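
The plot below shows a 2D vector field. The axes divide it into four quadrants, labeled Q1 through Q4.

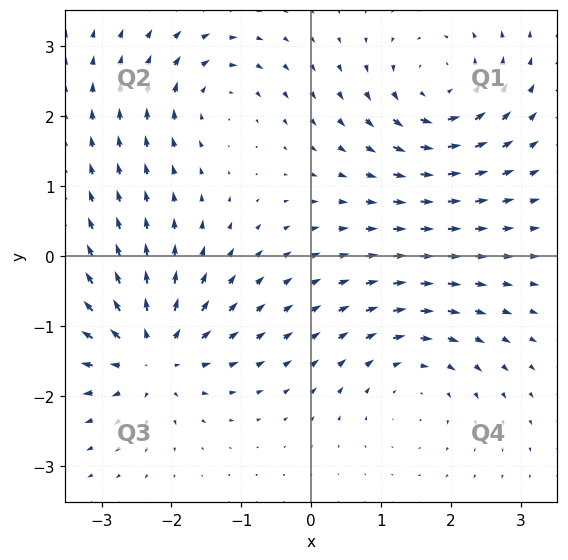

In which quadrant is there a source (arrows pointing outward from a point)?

Q3

The source sits at approximately (-2.3, -1.4), which lies in quadrant Q3. The divergence there is about +6, positive as expected for a source.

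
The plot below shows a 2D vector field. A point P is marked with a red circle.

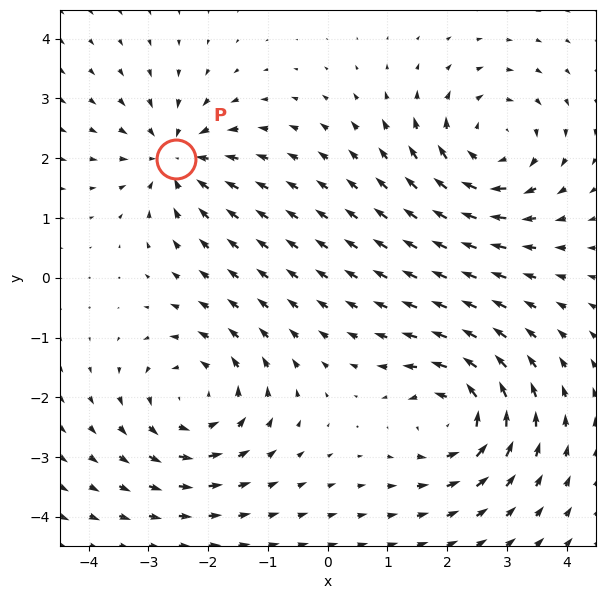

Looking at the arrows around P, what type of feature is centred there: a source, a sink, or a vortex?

At P (-2.5, 2.0) the arrows converge inward. Divergence about -4, curl ≈0 — negative divergence with near-zero curl is a sink.

sink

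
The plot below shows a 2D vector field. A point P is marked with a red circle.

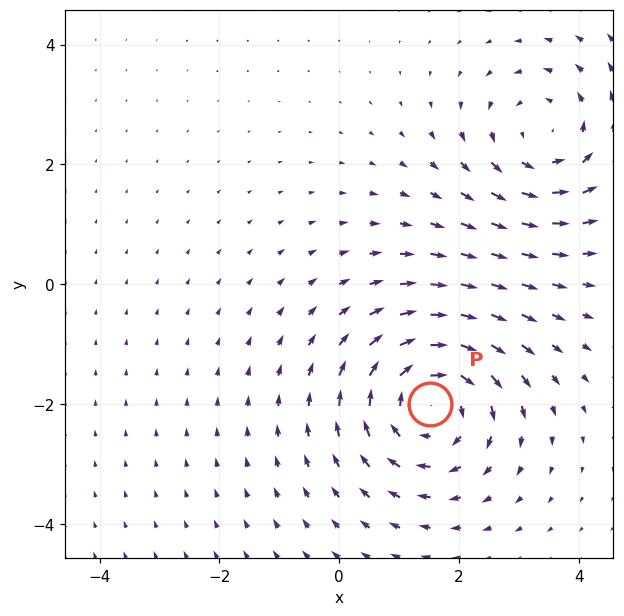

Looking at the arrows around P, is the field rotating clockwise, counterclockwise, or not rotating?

Near P at (1.5, -2.0) the arrows circulate clockwise. The curl (z-component) there is about -4; negative curl means clockwise rotation.

clockwise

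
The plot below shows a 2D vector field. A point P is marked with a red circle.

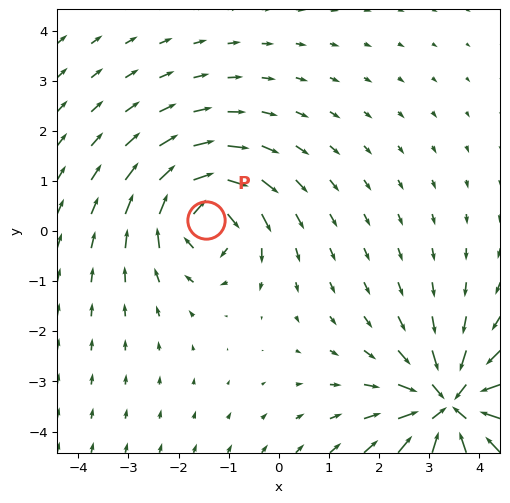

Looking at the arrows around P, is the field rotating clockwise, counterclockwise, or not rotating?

Near P at (-1.4, 0.2) the arrows circulate clockwise. The curl (z-component) there is about -5; negative curl means clockwise rotation.

clockwise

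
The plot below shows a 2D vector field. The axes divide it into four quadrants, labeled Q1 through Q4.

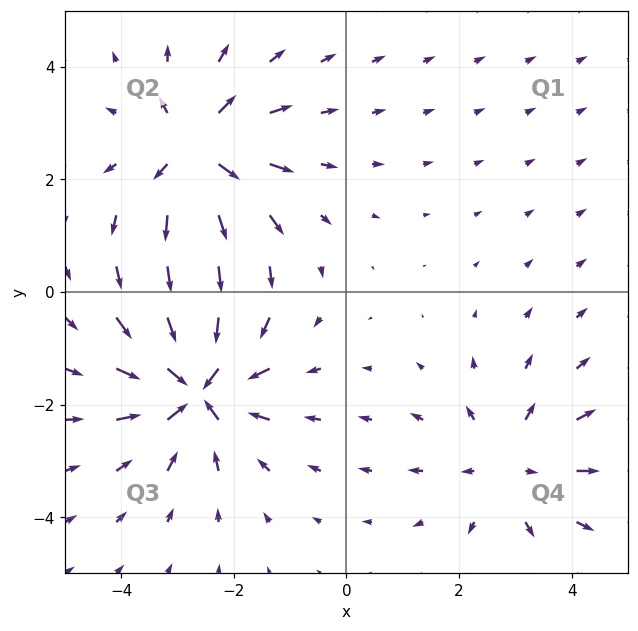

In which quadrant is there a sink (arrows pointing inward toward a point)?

Q3

The sink sits at approximately (-2.7, -1.7), which lies in quadrant Q3. The divergence there is about -7, negative as expected for a sink.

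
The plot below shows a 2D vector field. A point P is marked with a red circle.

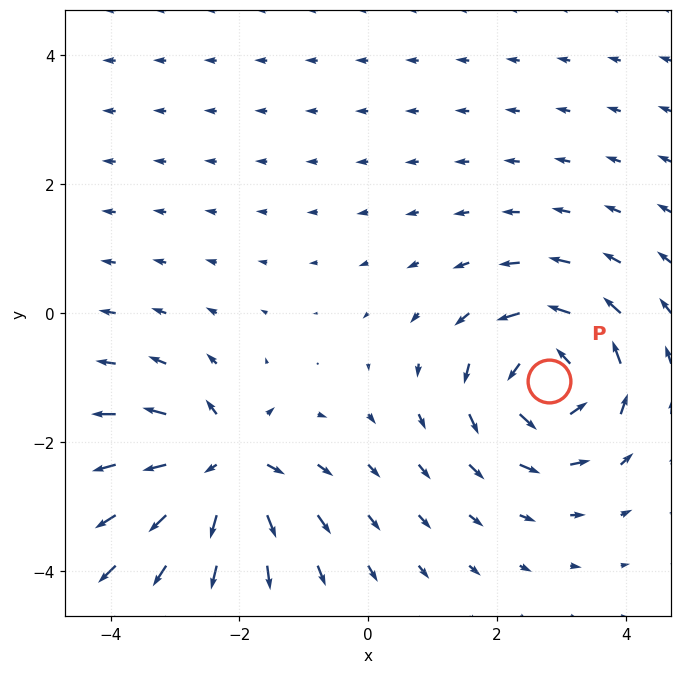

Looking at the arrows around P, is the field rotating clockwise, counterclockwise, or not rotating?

Near P at (2.8, -1.1) the arrows circulate counterclockwise. The curl (z-component) there is about +4; positive curl means counterclockwise rotation.

counterclockwise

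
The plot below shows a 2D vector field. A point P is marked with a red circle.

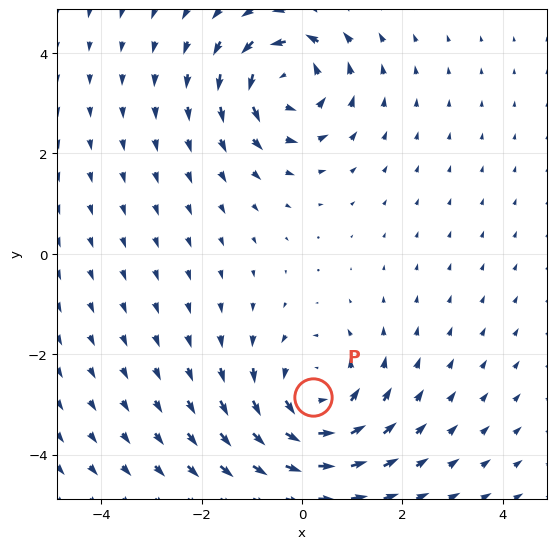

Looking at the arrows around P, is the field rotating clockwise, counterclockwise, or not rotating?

Near P at (0.2, -2.9) the arrows circulate counterclockwise. The curl (z-component) there is about +4; positive curl means counterclockwise rotation.

counterclockwise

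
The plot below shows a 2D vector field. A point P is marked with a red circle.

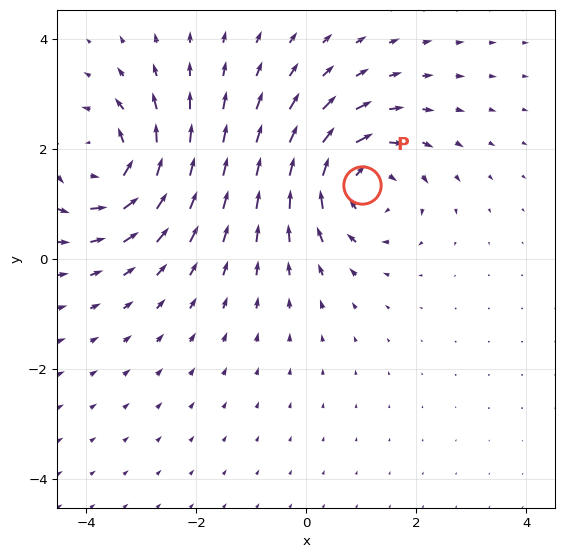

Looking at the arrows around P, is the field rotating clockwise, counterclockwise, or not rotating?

Near P at (1.0, 1.3) the arrows circulate clockwise. The curl (z-component) there is about -5; negative curl means clockwise rotation.

clockwise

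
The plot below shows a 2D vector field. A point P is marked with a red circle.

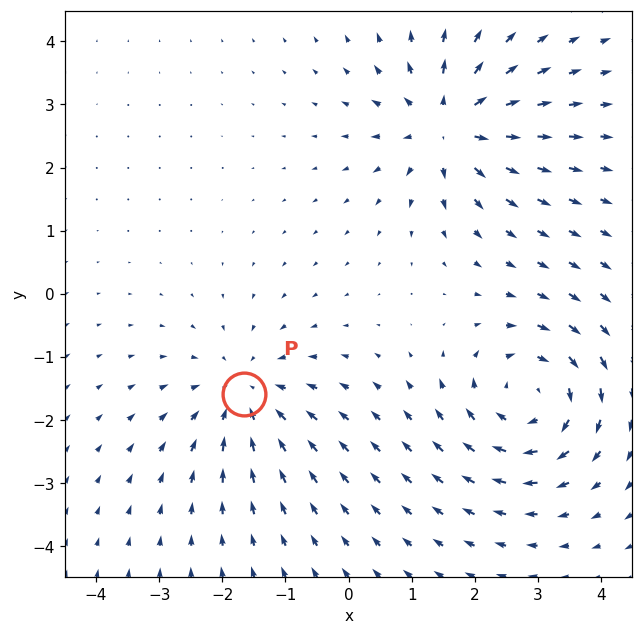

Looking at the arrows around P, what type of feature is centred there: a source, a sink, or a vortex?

sink

At P (-1.7, -1.6) the arrows converge inward. Divergence about -3, curl ≈0 — negative divergence with near-zero curl is a sink.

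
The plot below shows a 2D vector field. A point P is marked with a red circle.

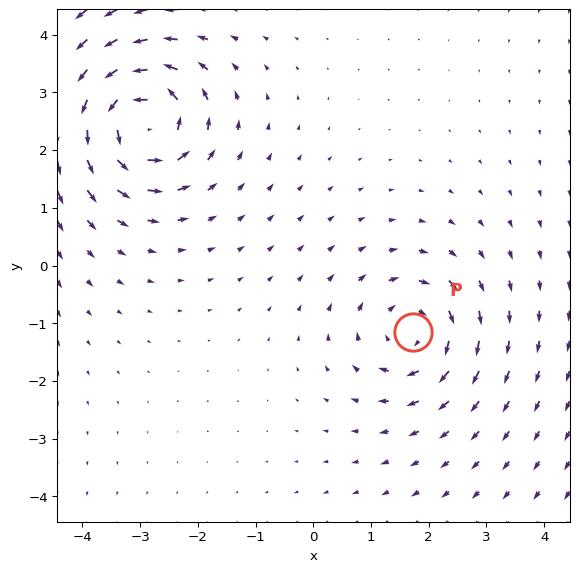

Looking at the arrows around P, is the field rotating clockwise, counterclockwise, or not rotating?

clockwise

Near P at (1.7, -1.2) the arrows circulate clockwise. The curl (z-component) there is about -4; negative curl means clockwise rotation.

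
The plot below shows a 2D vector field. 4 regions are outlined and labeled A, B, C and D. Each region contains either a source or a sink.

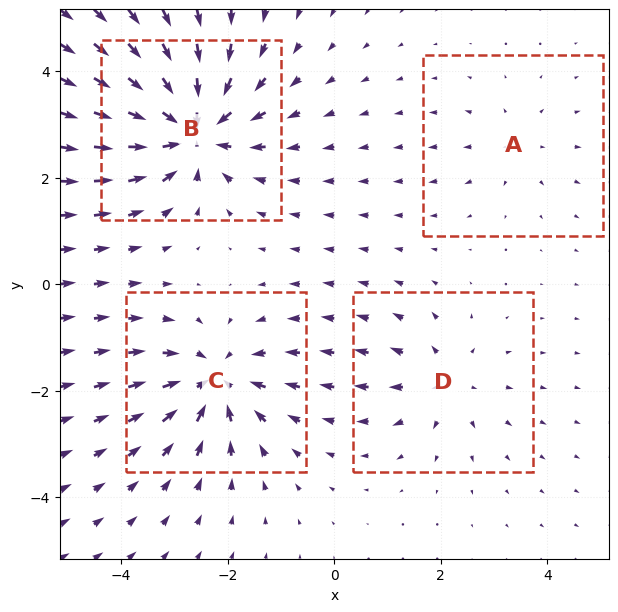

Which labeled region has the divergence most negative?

Divergence at each region's feature centre — A: about +2, B: about -7, C: about -5, D: about +3. Region B is most negative.

B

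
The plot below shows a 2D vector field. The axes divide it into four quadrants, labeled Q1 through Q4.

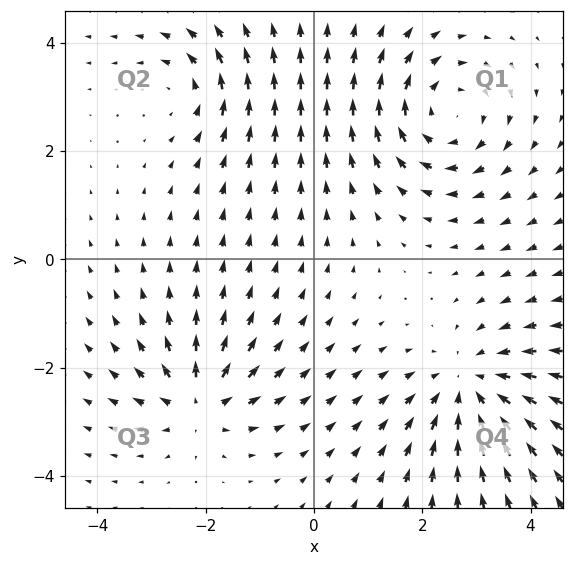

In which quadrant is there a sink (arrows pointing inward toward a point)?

Q4

The sink sits at approximately (2.9, -2.3), which lies in quadrant Q4. The divergence there is about -4, negative as expected for a sink.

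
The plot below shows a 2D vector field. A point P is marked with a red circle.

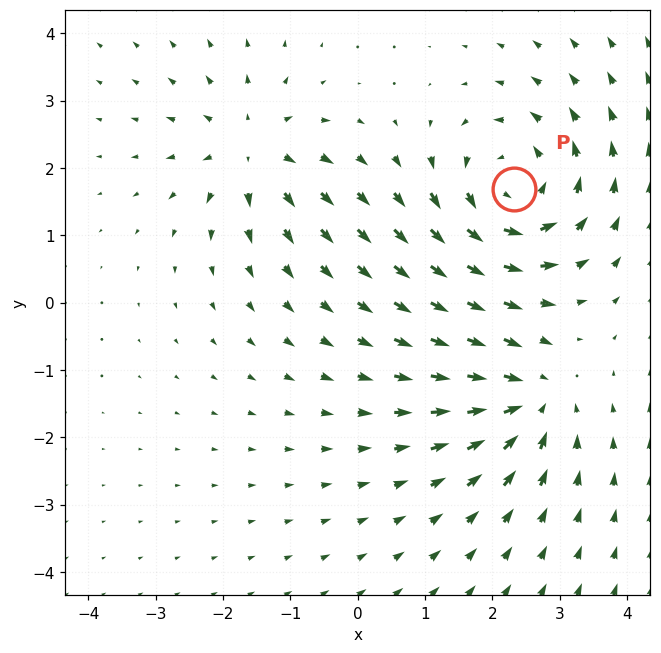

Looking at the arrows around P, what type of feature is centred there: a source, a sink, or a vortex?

At P (2.3, 1.7) the arrows circulate counterclockwise. Divergence ≈0, curl about +4 — near-zero divergence with nonzero curl is a vortex.

vortex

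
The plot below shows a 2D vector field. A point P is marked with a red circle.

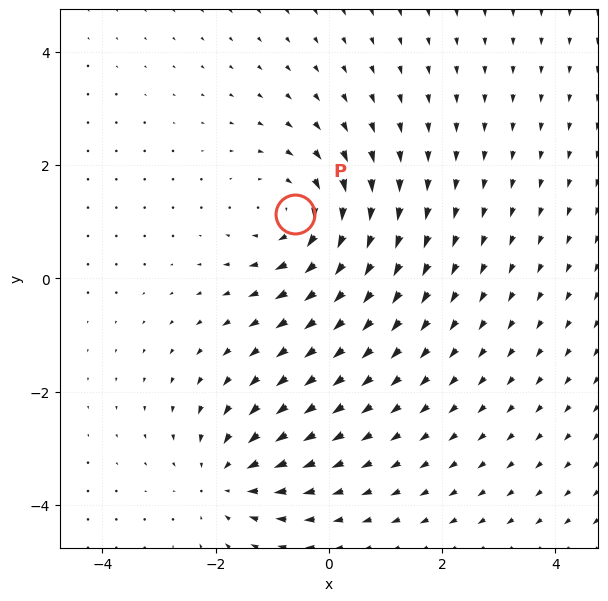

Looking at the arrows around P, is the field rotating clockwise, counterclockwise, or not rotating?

Near P at (-0.6, 1.1) the arrows circulate clockwise. The curl (z-component) there is about -4; negative curl means clockwise rotation.

clockwise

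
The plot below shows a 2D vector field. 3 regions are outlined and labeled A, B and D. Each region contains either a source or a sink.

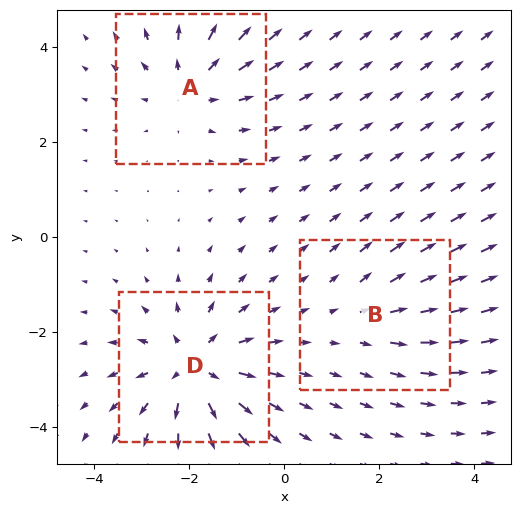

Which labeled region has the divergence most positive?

D

Divergence at each region's feature centre — A: about +4, B: about +2, D: about +5. Region D is most positive.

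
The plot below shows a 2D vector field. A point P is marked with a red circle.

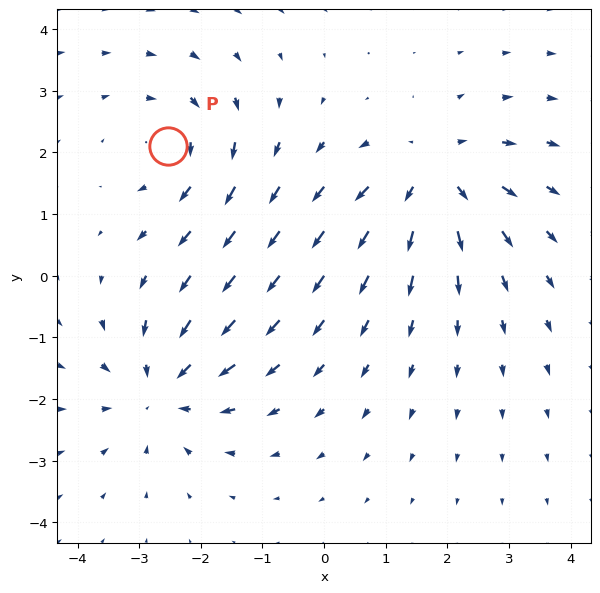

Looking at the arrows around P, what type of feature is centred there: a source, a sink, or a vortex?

At P (-2.5, 2.1) the arrows circulate clockwise. Divergence ≈0, curl about -4 — near-zero divergence with nonzero curl is a vortex.

vortex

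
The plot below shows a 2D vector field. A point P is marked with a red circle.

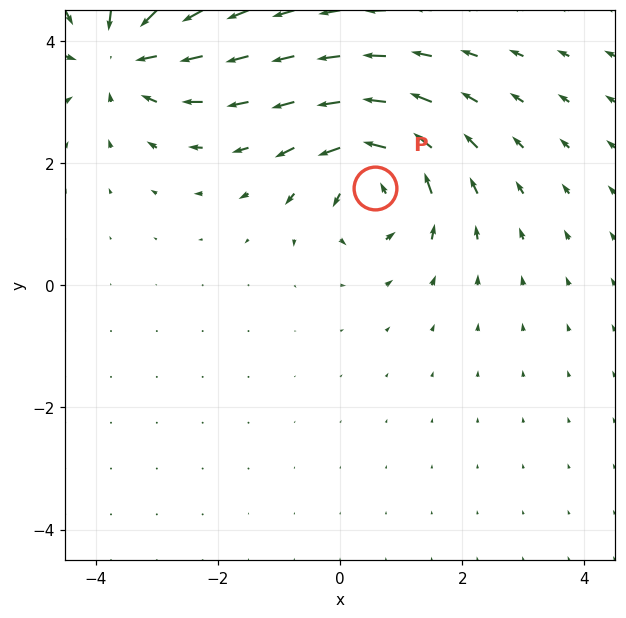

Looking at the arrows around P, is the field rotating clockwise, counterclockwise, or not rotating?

Near P at (0.6, 1.6) the arrows circulate counterclockwise. The curl (z-component) there is about +6; positive curl means counterclockwise rotation.

counterclockwise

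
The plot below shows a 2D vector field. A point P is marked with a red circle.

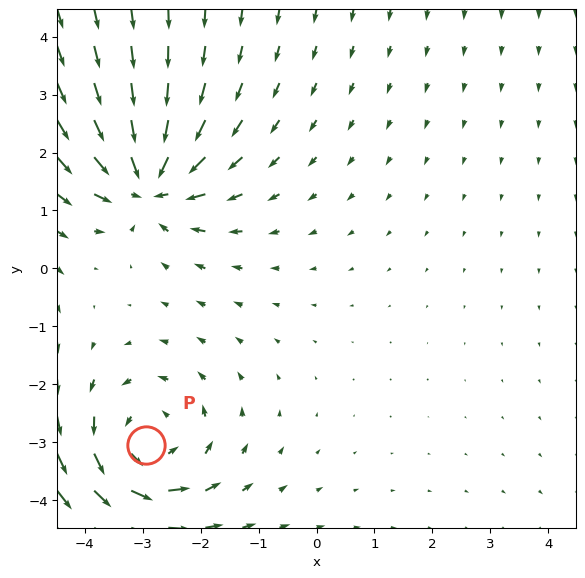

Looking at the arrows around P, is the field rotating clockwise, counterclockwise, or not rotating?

Near P at (-2.9, -3.0) the arrows circulate counterclockwise. The curl (z-component) there is about +3; positive curl means counterclockwise rotation.

counterclockwise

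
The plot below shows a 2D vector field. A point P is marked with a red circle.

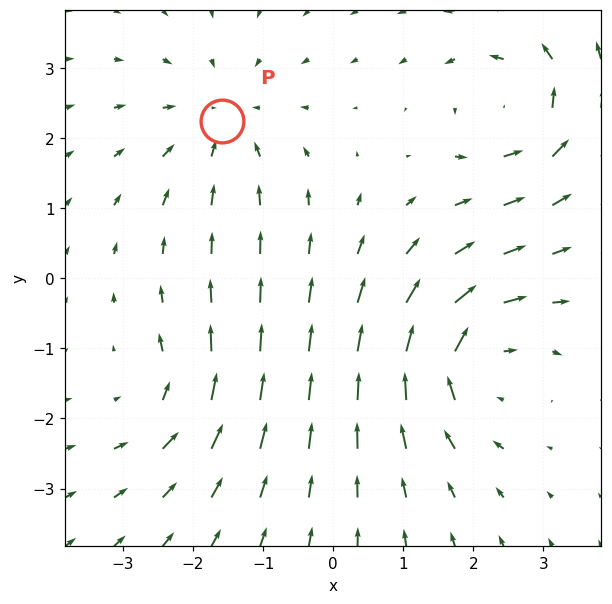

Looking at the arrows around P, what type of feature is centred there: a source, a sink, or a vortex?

At P (-1.6, 2.2) the arrows converge inward. Divergence about -3, curl ≈0 — negative divergence with near-zero curl is a sink.

sink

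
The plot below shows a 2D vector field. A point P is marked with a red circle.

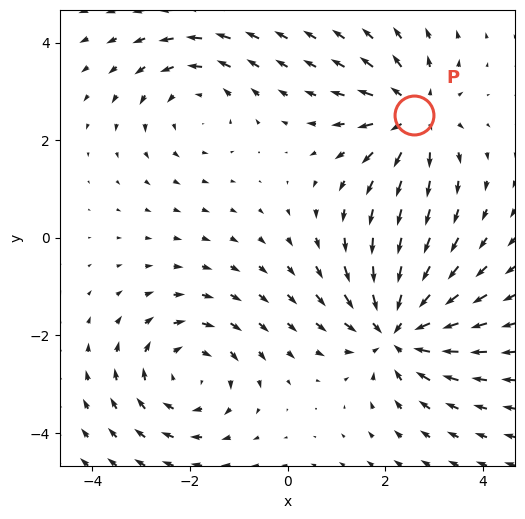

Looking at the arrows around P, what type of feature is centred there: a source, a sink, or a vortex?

source

At P (2.6, 2.5) the arrows spread outward. Divergence about +4, curl ≈0 — positive divergence with near-zero curl is a source.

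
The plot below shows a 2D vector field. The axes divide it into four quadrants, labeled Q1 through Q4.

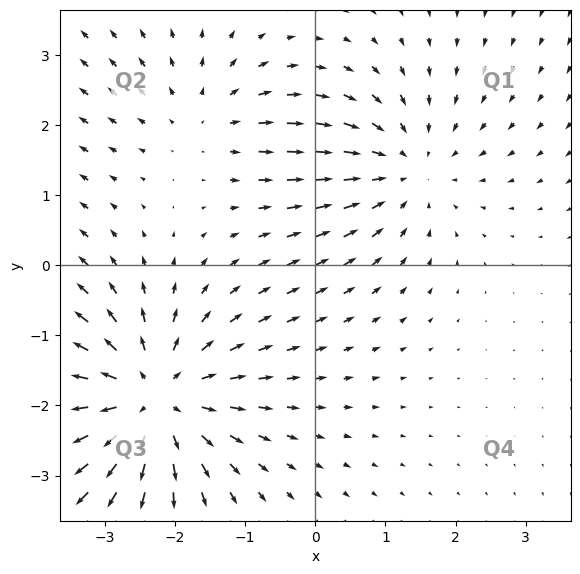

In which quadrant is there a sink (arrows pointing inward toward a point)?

Q1

The sink sits at approximately (1.3, 1.4), which lies in quadrant Q1. The divergence there is about -3, negative as expected for a sink.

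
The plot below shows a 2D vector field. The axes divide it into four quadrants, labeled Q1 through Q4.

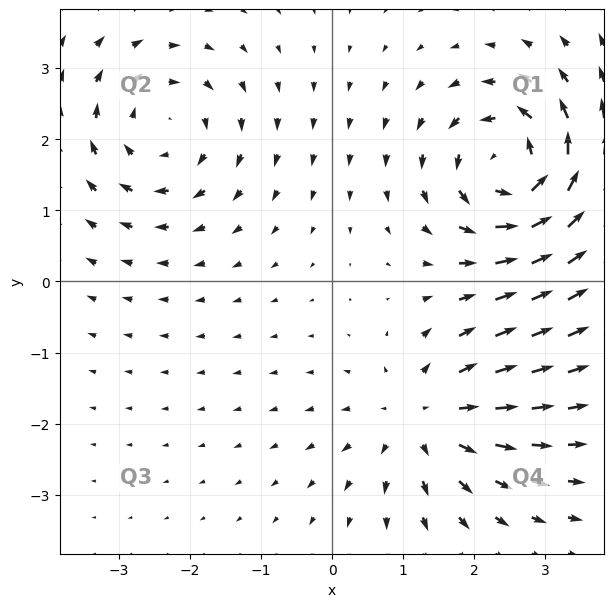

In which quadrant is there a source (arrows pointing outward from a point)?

Q4

The source sits at approximately (1.3, -1.9), which lies in quadrant Q4. The divergence there is about +4, positive as expected for a source.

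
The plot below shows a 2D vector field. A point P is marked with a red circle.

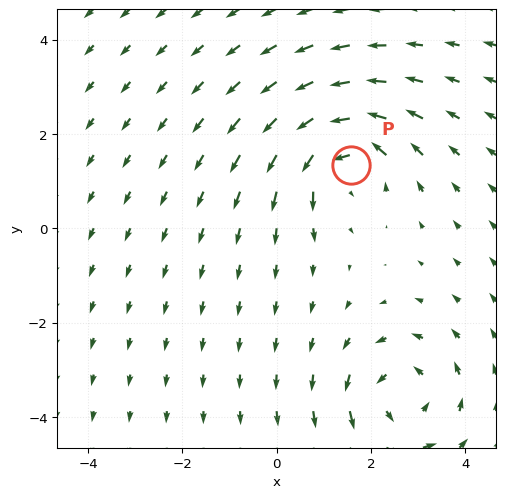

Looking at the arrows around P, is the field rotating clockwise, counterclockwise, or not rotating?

counterclockwise

Near P at (1.6, 1.4) the arrows circulate counterclockwise. The curl (z-component) there is about +6; positive curl means counterclockwise rotation.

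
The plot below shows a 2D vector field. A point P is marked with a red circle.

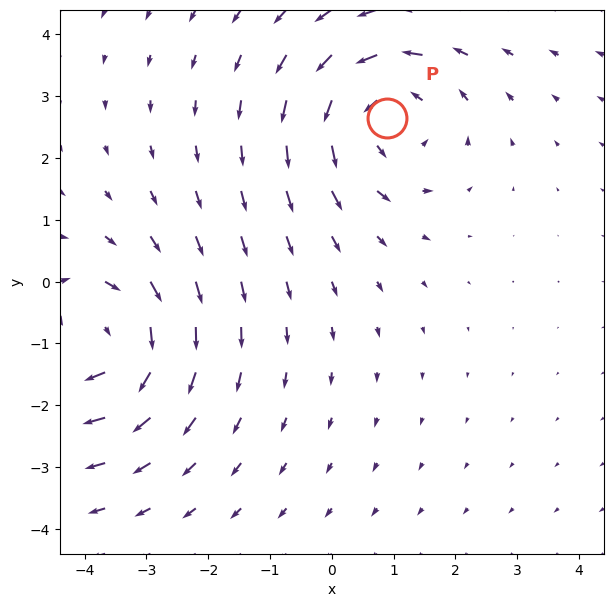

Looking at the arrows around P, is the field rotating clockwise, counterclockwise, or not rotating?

Near P at (0.9, 2.7) the arrows circulate counterclockwise. The curl (z-component) there is about +3; positive curl means counterclockwise rotation.

counterclockwise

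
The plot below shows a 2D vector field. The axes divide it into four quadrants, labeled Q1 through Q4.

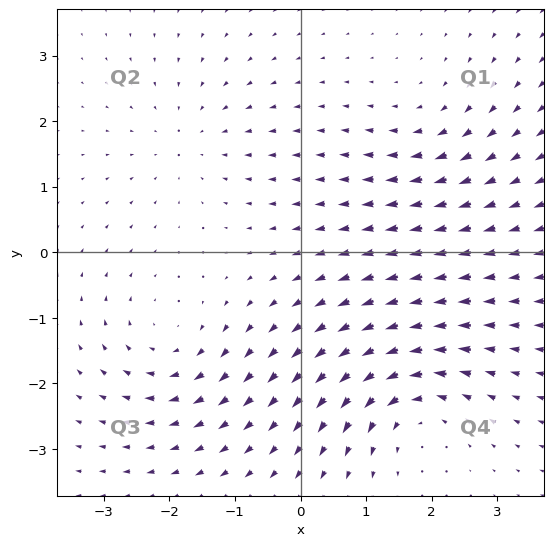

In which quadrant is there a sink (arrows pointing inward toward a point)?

The sink sits at approximately (-1.7, 1.7), which lies in quadrant Q2. The divergence there is about -3, negative as expected for a sink.

Q2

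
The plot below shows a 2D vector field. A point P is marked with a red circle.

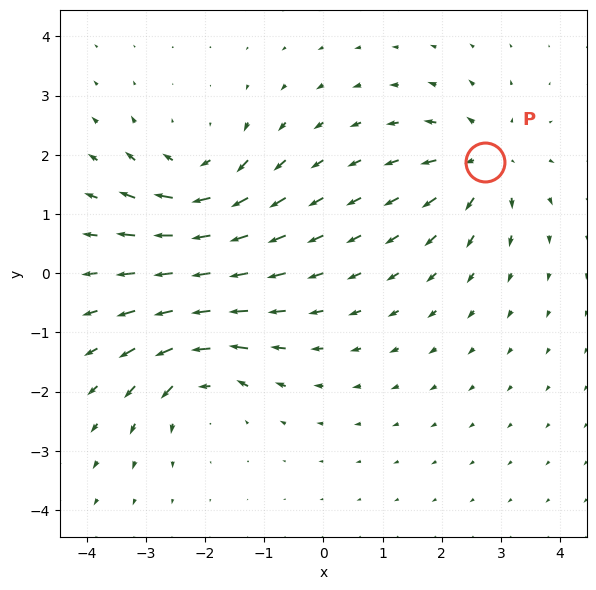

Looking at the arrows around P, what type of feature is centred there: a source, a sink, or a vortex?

At P (2.7, 1.9) the arrows spread outward. Divergence about +5, curl ≈0 — positive divergence with near-zero curl is a source.

source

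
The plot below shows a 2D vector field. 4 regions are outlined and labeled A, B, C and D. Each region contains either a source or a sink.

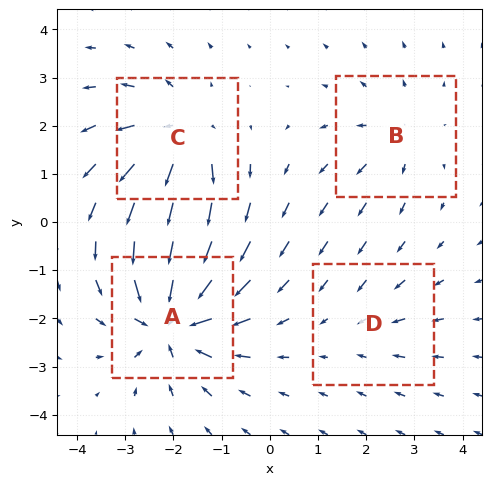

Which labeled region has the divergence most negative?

A

Divergence at each region's feature centre — A: about -7, B: about +3, C: about +5, D: about -2. Region A is most negative.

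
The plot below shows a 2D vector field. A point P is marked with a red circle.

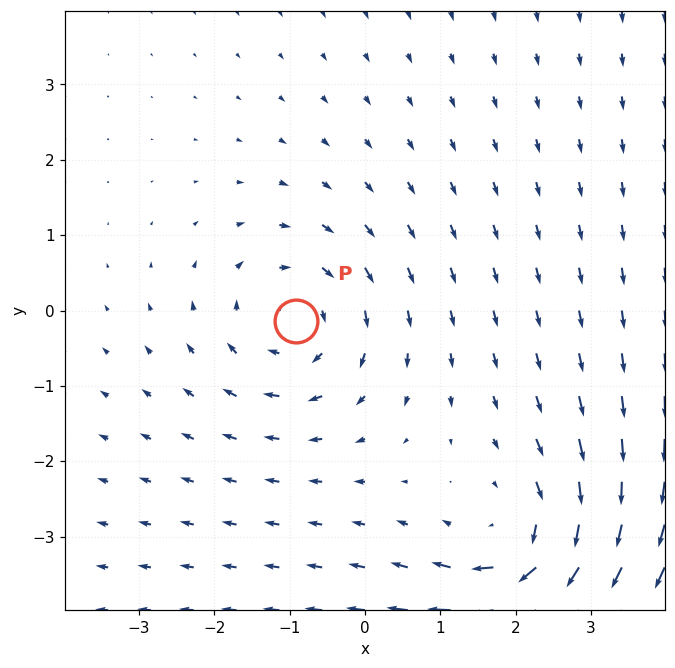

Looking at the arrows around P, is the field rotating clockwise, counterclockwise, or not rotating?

clockwise

Near P at (-0.9, -0.1) the arrows circulate clockwise. The curl (z-component) there is about -3; negative curl means clockwise rotation.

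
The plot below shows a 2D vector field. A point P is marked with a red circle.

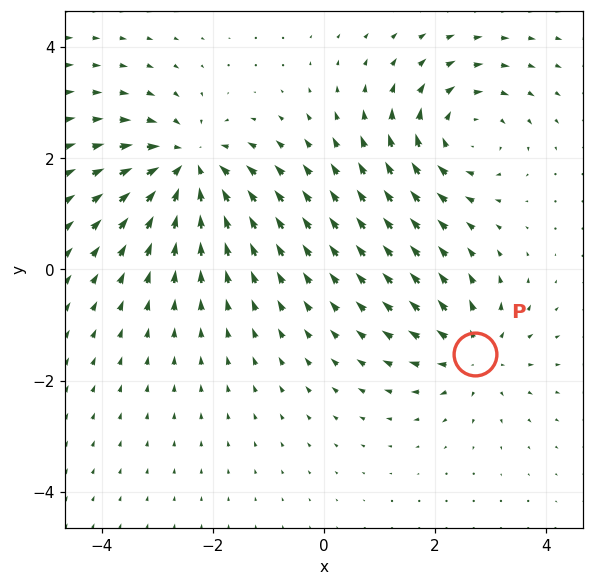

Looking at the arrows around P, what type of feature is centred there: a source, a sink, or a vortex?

source

At P (2.7, -1.5) the arrows spread outward. Divergence about +4, curl ≈0 — positive divergence with near-zero curl is a source.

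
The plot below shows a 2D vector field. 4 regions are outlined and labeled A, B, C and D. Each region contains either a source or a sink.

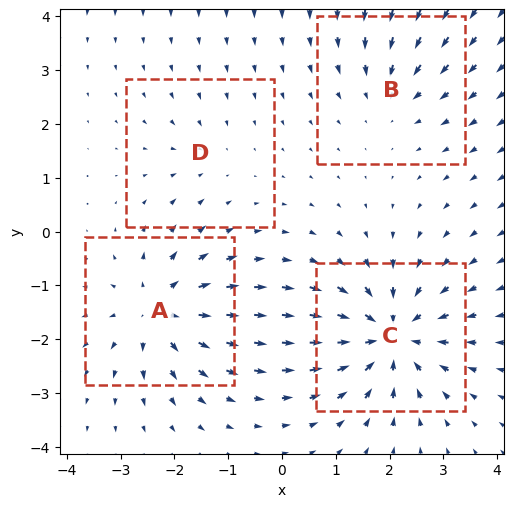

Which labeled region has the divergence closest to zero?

D

Divergence at each region's feature centre — A: about +6, B: about -3, C: about -7, D: about -2. Region D is closest to zero.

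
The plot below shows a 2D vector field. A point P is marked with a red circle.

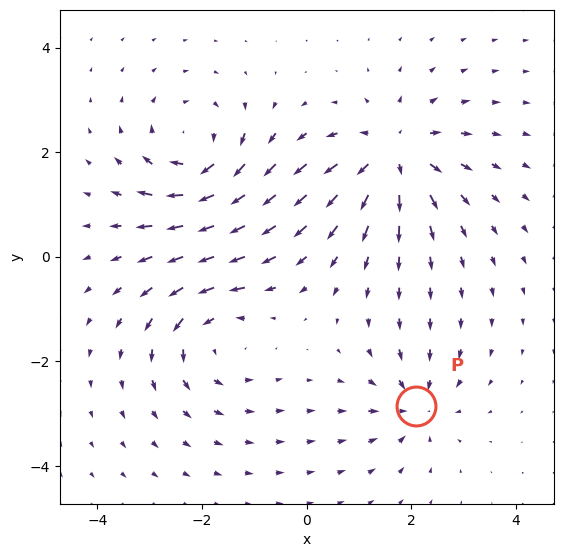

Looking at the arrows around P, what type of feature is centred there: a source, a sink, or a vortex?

At P (2.1, -2.8) the arrows converge inward. Divergence about -4, curl ≈0 — negative divergence with near-zero curl is a sink.

sink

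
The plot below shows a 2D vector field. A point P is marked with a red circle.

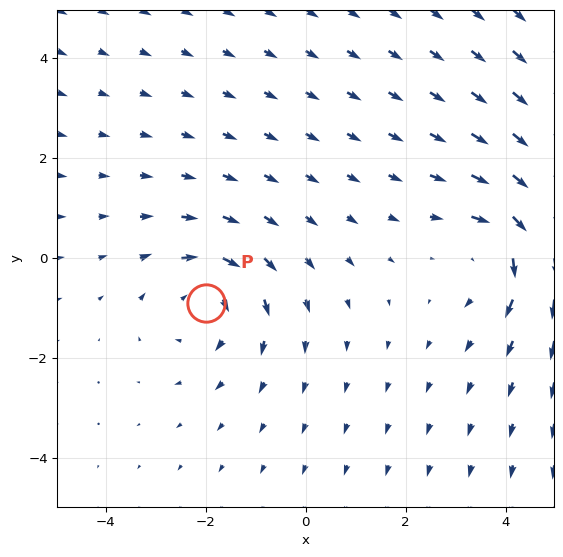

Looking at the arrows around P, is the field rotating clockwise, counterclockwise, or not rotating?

Near P at (-2.0, -0.9) the arrows circulate clockwise. The curl (z-component) there is about -3; negative curl means clockwise rotation.

clockwise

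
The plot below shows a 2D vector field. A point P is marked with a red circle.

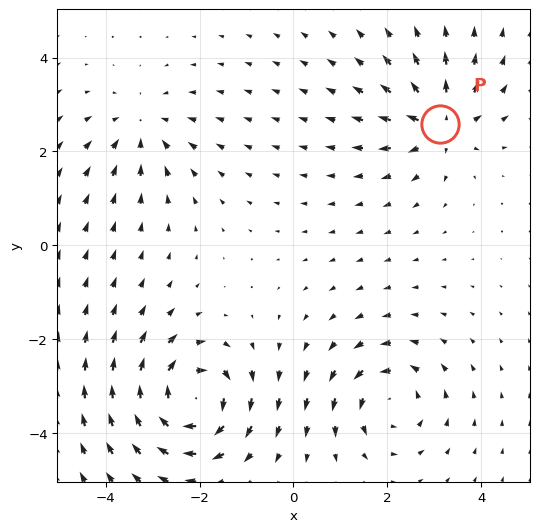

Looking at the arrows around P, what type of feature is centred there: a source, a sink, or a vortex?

source

At P (3.1, 2.6) the arrows spread outward. Divergence about +4, curl ≈0 — positive divergence with near-zero curl is a source.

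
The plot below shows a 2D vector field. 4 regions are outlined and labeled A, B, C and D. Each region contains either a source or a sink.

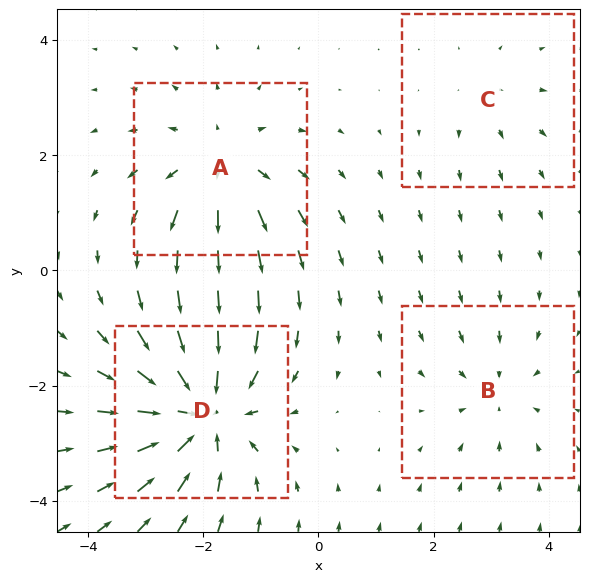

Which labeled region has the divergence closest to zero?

Divergence at each region's feature centre — A: about +5, B: about -3, C: about +2, D: about -7. Region C is closest to zero.

C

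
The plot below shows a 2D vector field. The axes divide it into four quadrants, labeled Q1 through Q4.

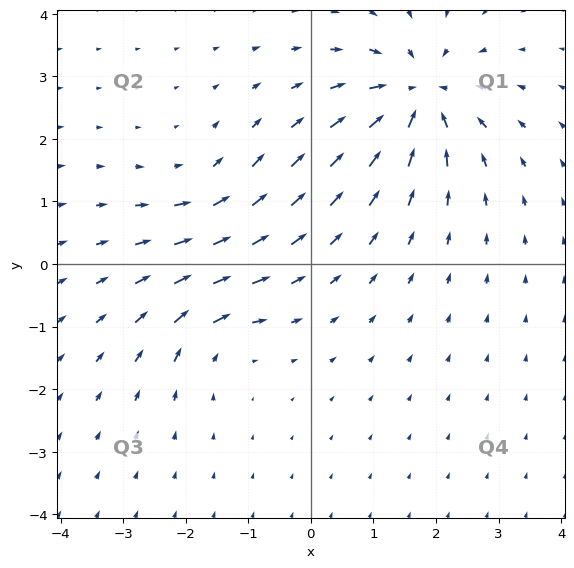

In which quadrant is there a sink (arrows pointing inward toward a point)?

The sink sits at approximately (1.7, 2.7), which lies in quadrant Q1. The divergence there is about -6, negative as expected for a sink.

Q1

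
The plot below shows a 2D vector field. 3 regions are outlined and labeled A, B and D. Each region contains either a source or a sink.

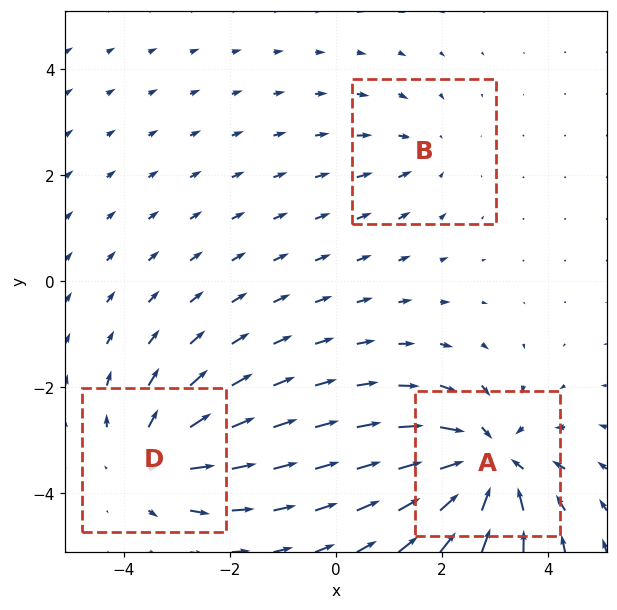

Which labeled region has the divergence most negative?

A

Divergence at each region's feature centre — A: about -5, B: about -2, D: about +3. Region A is most negative.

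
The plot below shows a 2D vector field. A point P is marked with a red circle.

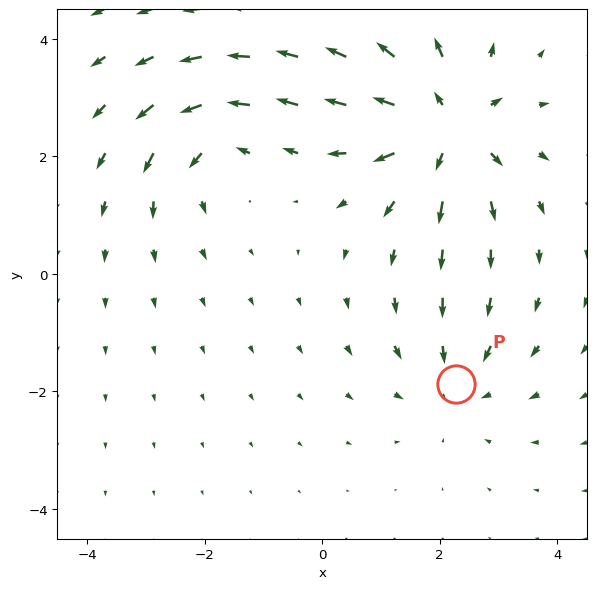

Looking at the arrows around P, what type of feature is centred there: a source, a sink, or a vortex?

sink

At P (2.3, -1.9) the arrows converge inward. Divergence about -3, curl ≈0 — negative divergence with near-zero curl is a sink.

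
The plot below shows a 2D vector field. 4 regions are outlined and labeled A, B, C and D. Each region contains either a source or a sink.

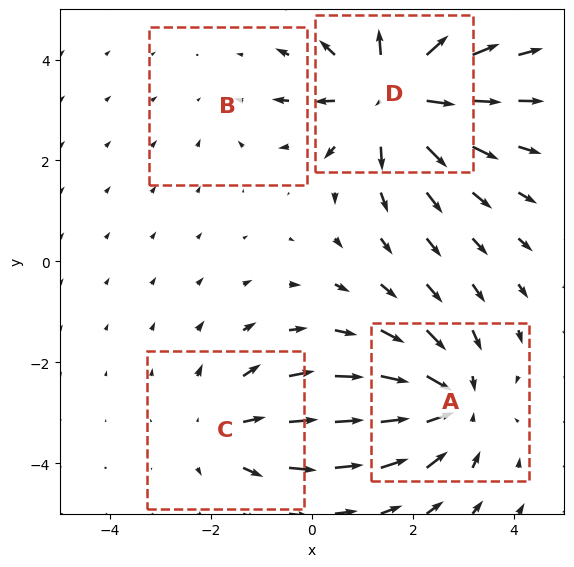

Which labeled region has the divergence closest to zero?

Divergence at each region's feature centre — A: about -4, B: about -1, C: about +3, D: about +6. Region B is closest to zero.

B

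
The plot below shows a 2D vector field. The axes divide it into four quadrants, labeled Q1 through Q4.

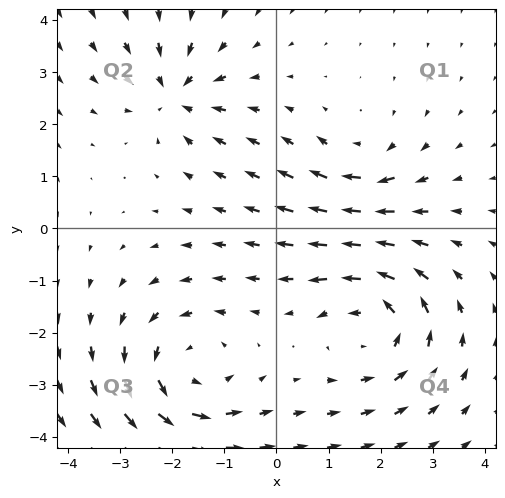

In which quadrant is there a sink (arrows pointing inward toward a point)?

The sink sits at approximately (-1.9, 2.6), which lies in quadrant Q2. The divergence there is about -4, negative as expected for a sink.

Q2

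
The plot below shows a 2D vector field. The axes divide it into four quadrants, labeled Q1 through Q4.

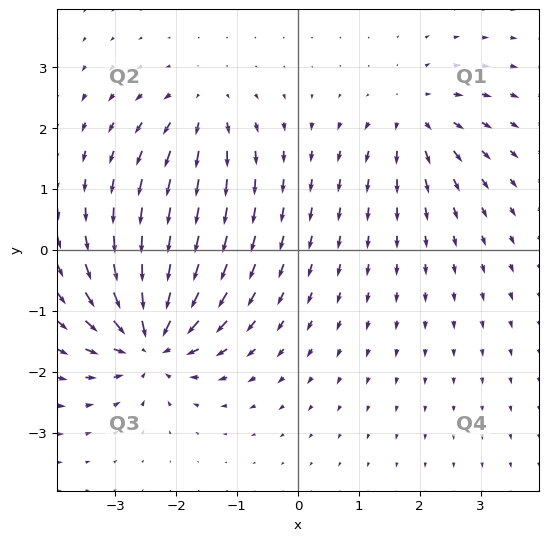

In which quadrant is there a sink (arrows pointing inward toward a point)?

The sink sits at approximately (-2.4, -1.5), which lies in quadrant Q3. The divergence there is about -6, negative as expected for a sink.

Q3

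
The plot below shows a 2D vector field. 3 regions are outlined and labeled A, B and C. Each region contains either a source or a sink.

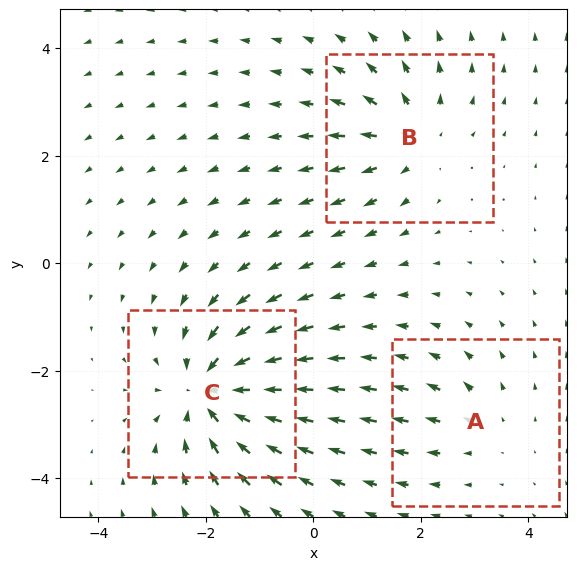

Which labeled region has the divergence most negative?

Divergence at each region's feature centre — A: about +2, B: about +4, C: about -5. Region C is most negative.

C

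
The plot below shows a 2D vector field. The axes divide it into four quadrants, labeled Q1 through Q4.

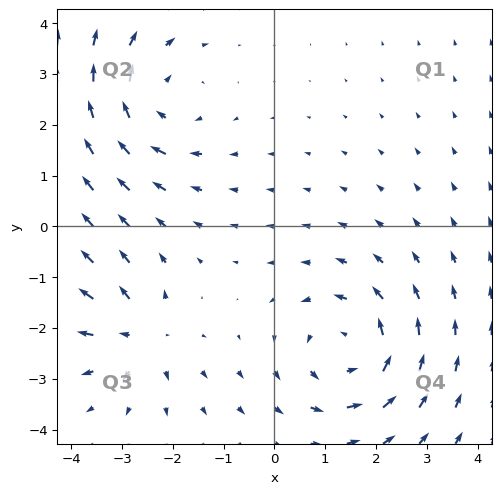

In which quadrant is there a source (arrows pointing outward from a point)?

The source sits at approximately (-2.6, -2.2), which lies in quadrant Q3. The divergence there is about +3, positive as expected for a source.

Q3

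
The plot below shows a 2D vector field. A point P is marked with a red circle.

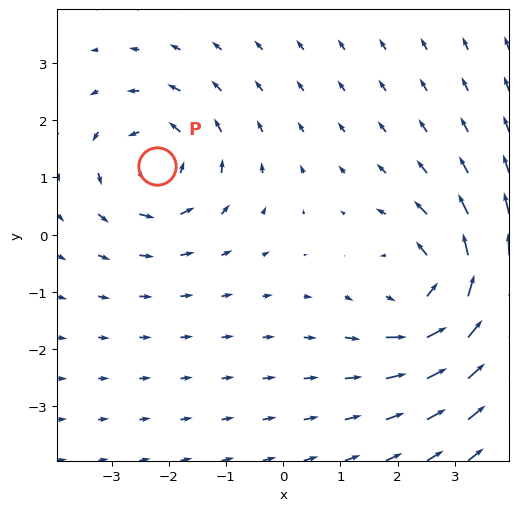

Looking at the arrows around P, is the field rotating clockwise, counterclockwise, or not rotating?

Near P at (-2.2, 1.2) the arrows circulate counterclockwise. The curl (z-component) there is about +4; positive curl means counterclockwise rotation.

counterclockwise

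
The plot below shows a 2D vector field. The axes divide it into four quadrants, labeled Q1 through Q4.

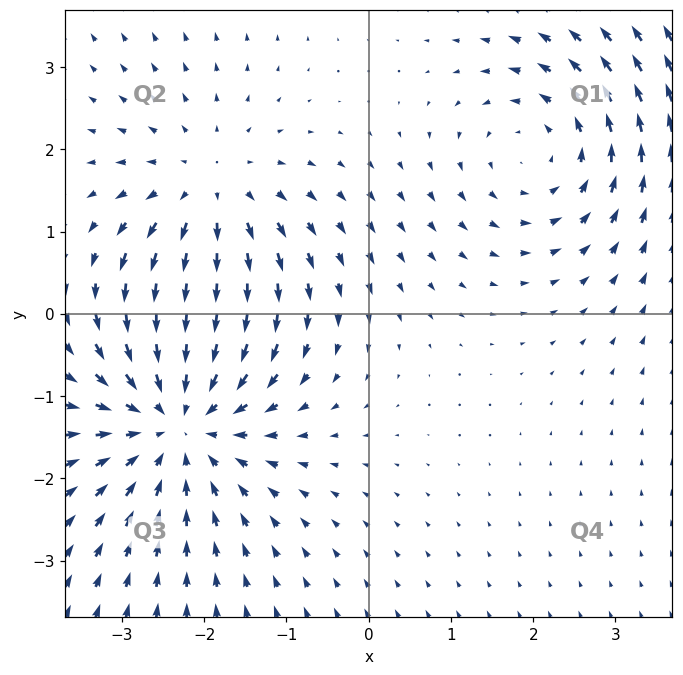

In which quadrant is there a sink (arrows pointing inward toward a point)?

The sink sits at approximately (-2.3, -1.3), which lies in quadrant Q3. The divergence there is about -3, negative as expected for a sink.

Q3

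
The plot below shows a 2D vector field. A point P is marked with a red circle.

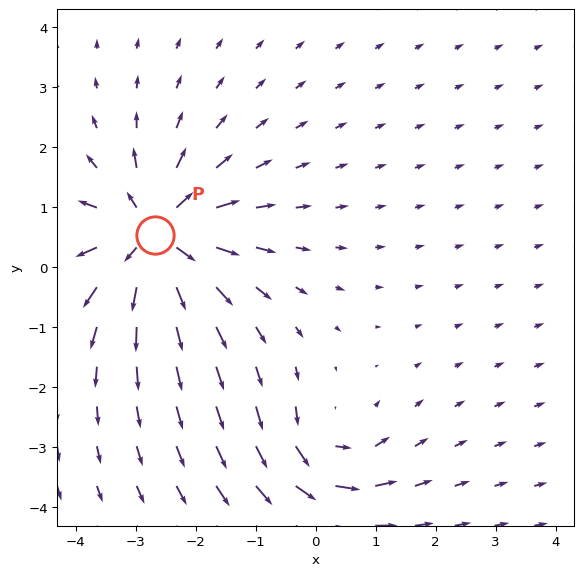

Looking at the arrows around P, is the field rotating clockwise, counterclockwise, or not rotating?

not rotating

Near P at (-2.7, 0.5) the arrows show no circulation. The curl there is ≈0.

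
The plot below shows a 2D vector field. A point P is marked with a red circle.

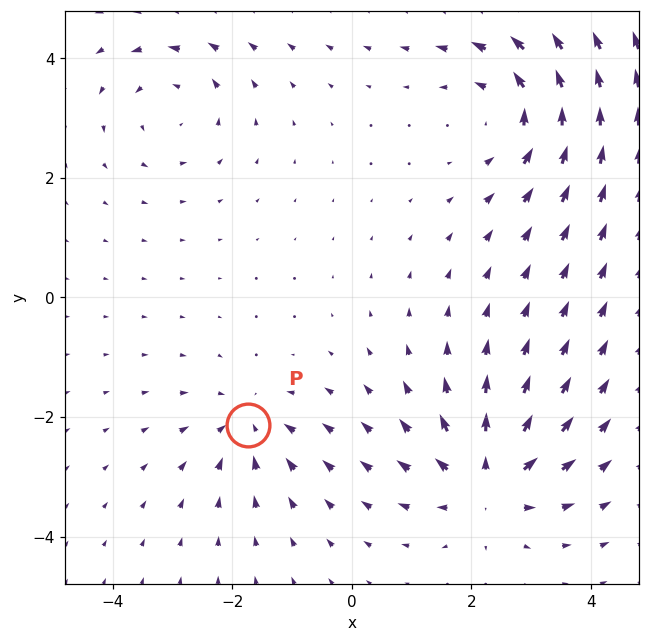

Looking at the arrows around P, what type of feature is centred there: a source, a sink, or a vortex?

sink

At P (-1.7, -2.1) the arrows converge inward. Divergence about -3, curl ≈0 — negative divergence with near-zero curl is a sink.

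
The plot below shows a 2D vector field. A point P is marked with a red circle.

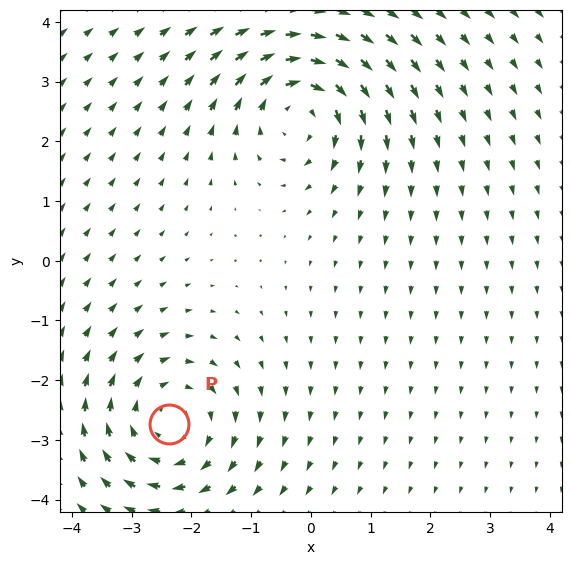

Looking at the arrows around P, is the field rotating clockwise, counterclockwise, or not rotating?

clockwise

Near P at (-2.4, -2.7) the arrows circulate clockwise. The curl (z-component) there is about -4; negative curl means clockwise rotation.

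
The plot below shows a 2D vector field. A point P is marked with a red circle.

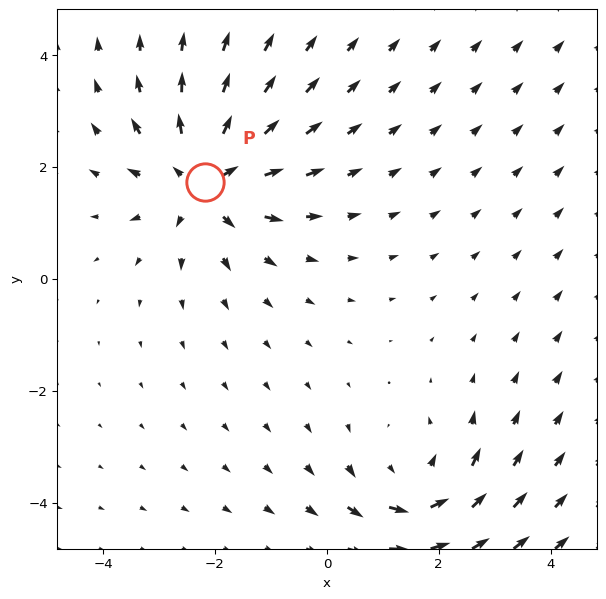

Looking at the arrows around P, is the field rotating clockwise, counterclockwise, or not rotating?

Near P at (-2.2, 1.7) the arrows show no circulation. The curl there is ≈0.

not rotating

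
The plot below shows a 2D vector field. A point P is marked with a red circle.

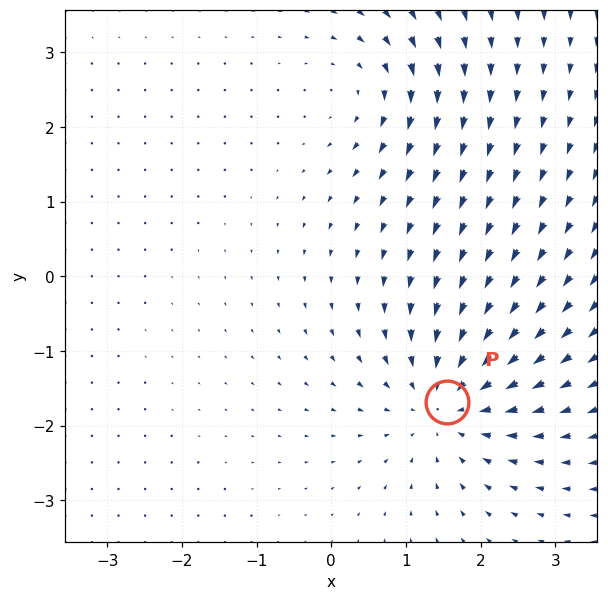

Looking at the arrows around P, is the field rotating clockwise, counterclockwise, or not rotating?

not rotating

Near P at (1.6, -1.7) the arrows show no circulation. The curl there is ≈0.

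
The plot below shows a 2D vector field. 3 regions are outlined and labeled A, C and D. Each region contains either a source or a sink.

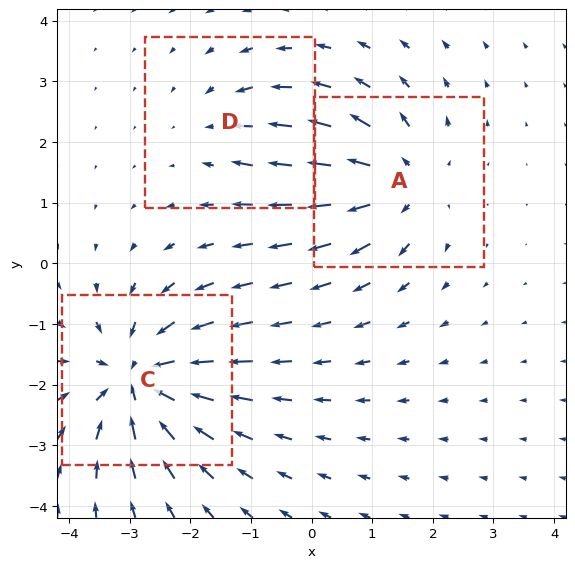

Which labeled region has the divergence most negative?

Divergence at each region's feature centre — A: about +4, C: about -5, D: about -2. Region C is most negative.

C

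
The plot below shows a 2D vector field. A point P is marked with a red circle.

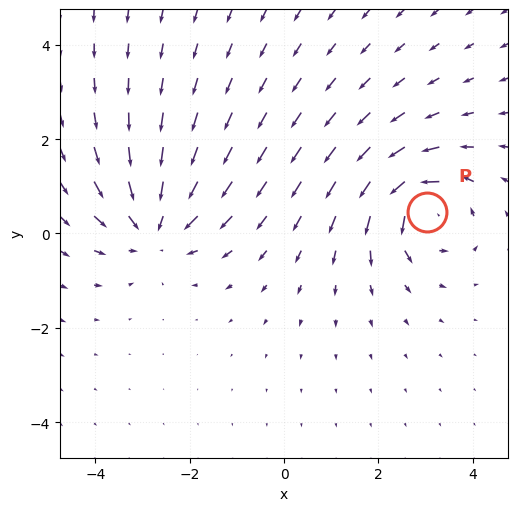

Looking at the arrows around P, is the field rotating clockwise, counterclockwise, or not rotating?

Near P at (3.0, 0.4) the arrows circulate counterclockwise. The curl (z-component) there is about +6; positive curl means counterclockwise rotation.

counterclockwise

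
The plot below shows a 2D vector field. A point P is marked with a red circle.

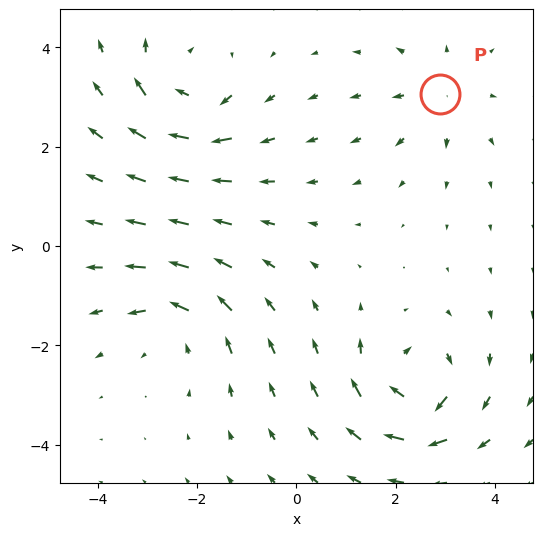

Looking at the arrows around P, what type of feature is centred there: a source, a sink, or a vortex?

At P (2.9, 3.1) the arrows spread outward. Divergence about +3, curl ≈0 — positive divergence with near-zero curl is a source.

source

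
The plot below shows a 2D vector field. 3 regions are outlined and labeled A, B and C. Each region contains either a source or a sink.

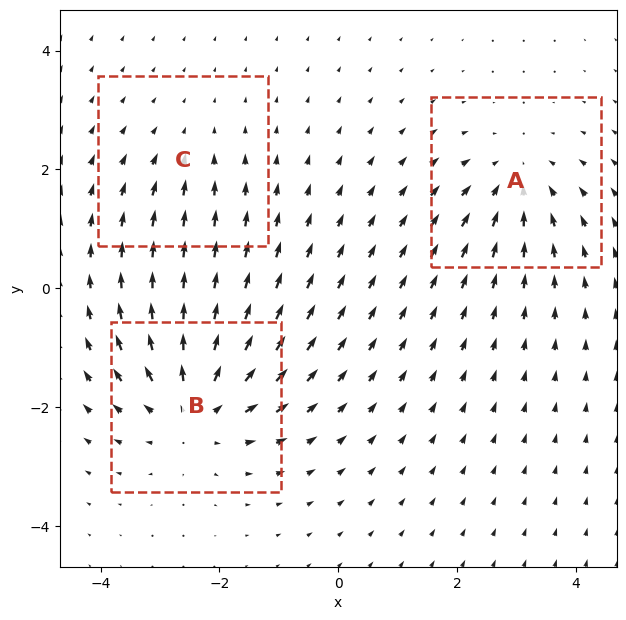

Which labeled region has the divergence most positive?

B

Divergence at each region's feature centre — A: about -3, B: about +4, C: about -2. Region B is most positive.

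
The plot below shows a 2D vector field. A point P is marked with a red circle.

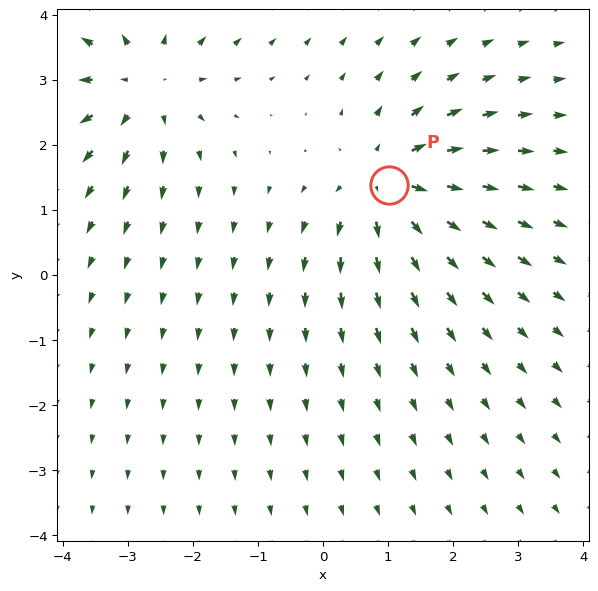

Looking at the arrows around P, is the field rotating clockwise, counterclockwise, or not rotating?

not rotating

Near P at (1.0, 1.4) the arrows show no circulation. The curl there is ≈0.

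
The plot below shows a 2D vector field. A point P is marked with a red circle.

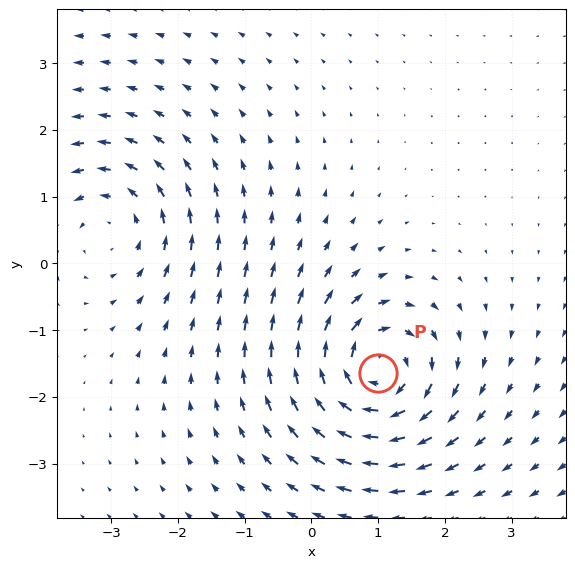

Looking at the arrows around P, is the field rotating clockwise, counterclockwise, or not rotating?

clockwise

Near P at (1.0, -1.6) the arrows circulate clockwise. The curl (z-component) there is about -6; negative curl means clockwise rotation.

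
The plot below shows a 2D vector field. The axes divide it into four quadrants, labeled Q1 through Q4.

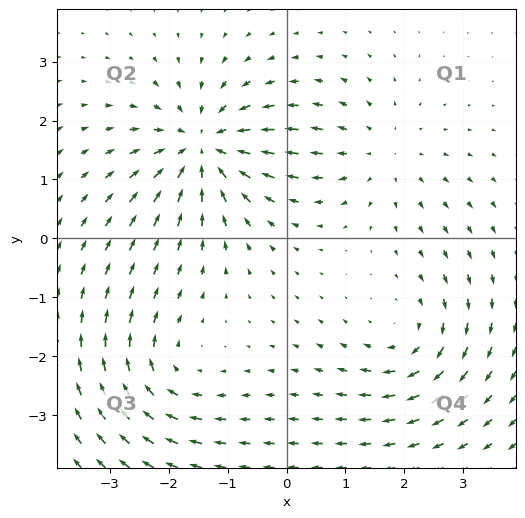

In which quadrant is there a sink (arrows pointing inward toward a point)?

Q2

The sink sits at approximately (-1.4, 1.5), which lies in quadrant Q2. The divergence there is about -5, negative as expected for a sink.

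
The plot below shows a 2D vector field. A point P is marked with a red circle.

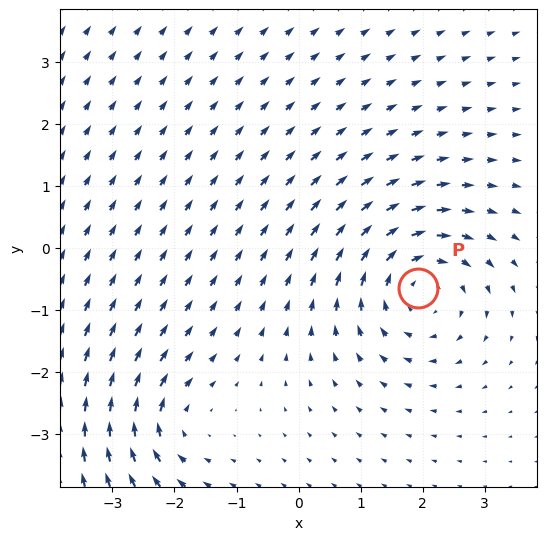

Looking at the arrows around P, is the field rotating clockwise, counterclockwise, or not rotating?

Near P at (1.9, -0.6) the arrows circulate clockwise. The curl (z-component) there is about -5; negative curl means clockwise rotation.

clockwise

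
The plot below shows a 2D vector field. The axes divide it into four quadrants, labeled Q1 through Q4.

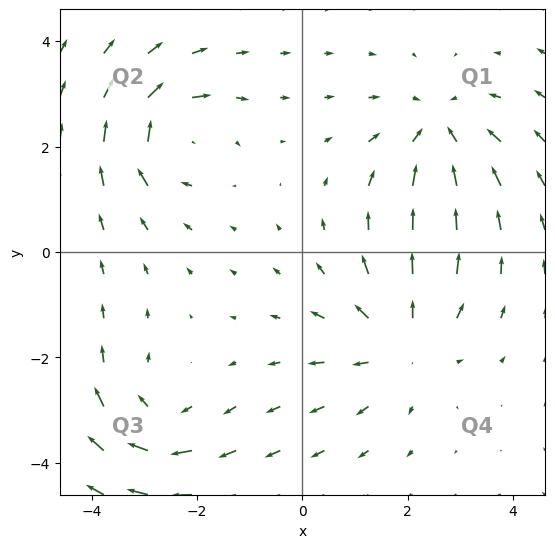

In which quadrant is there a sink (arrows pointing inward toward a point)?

The sink sits at approximately (2.6, 2.3), which lies in quadrant Q1. The divergence there is about -4, negative as expected for a sink.

Q1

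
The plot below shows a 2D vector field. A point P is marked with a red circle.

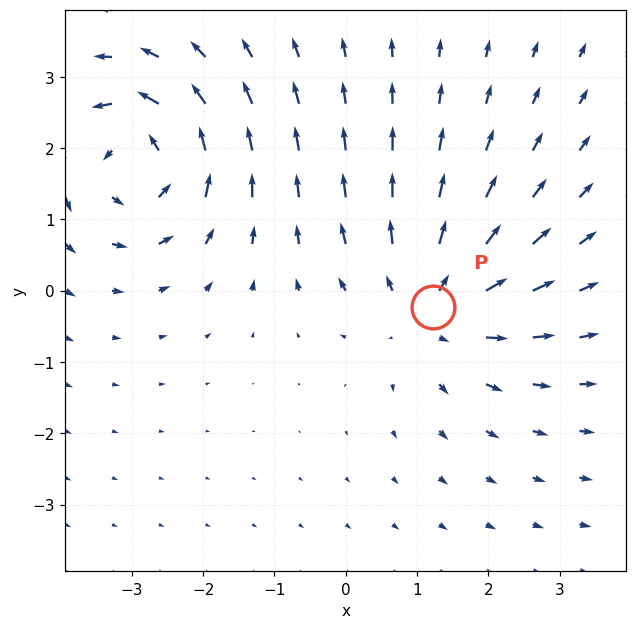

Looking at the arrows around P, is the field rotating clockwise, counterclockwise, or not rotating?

not rotating

Near P at (1.2, -0.2) the arrows show no circulation. The curl there is ≈0.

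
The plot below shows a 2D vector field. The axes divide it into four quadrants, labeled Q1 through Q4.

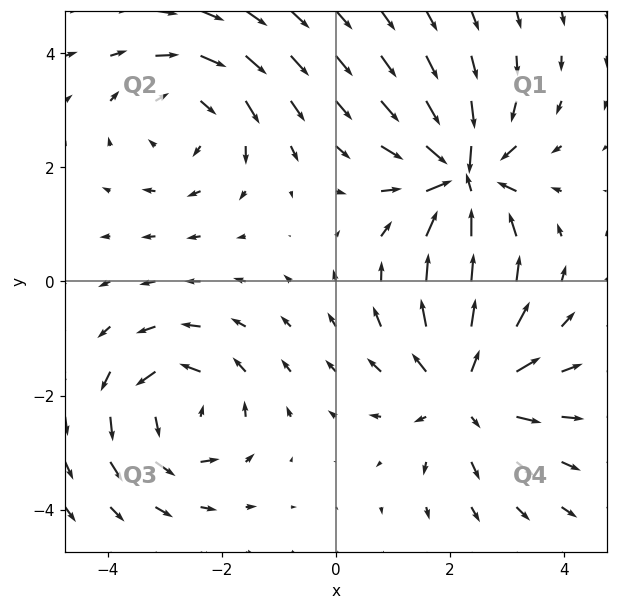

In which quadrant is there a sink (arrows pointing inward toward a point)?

Q1

The sink sits at approximately (2.2, 1.8), which lies in quadrant Q1. The divergence there is about -7, negative as expected for a sink.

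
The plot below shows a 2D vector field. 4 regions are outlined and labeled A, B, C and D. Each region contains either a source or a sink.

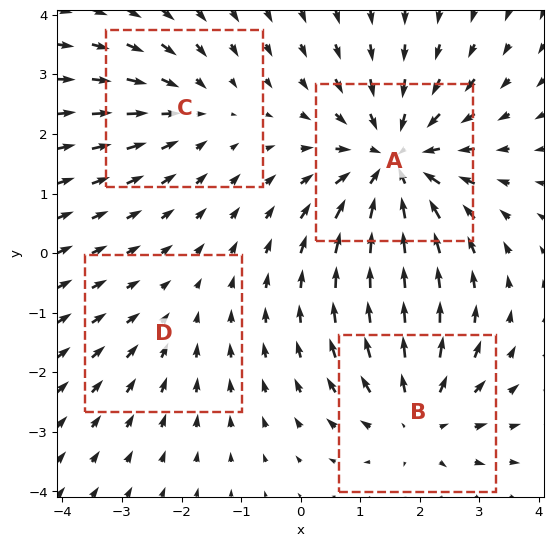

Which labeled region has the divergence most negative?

A

Divergence at each region's feature centre — A: about -6, B: about +4, C: about -3, D: about -2. Region A is most negative.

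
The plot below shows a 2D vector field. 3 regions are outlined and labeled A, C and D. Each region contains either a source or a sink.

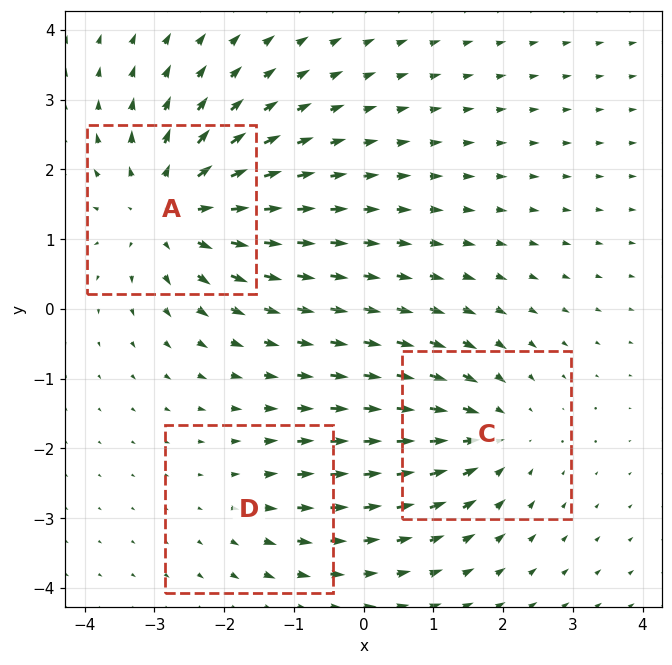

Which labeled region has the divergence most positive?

Divergence at each region's feature centre — A: about +5, C: about -3, D: about +2. Region A is most positive.

A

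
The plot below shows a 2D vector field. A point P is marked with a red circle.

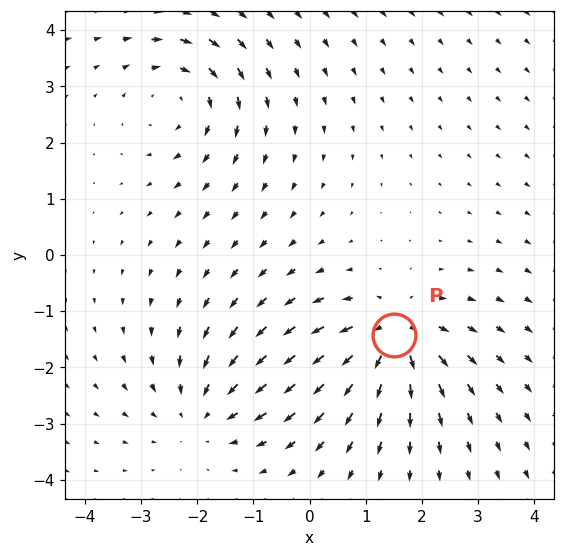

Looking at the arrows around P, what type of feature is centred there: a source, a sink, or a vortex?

source

At P (1.5, -1.4) the arrows spread outward. Divergence about +5, curl ≈0 — positive divergence with near-zero curl is a source.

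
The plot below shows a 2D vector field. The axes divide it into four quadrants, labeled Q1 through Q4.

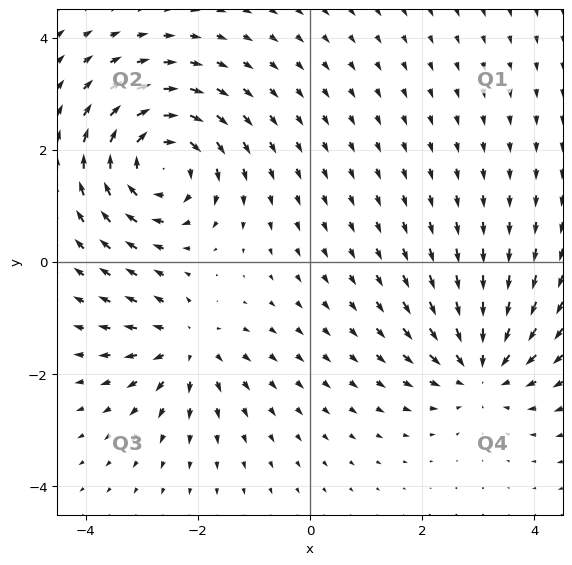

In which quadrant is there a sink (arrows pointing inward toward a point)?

Q4

The sink sits at approximately (3.0, -1.9), which lies in quadrant Q4. The divergence there is about -4, negative as expected for a sink.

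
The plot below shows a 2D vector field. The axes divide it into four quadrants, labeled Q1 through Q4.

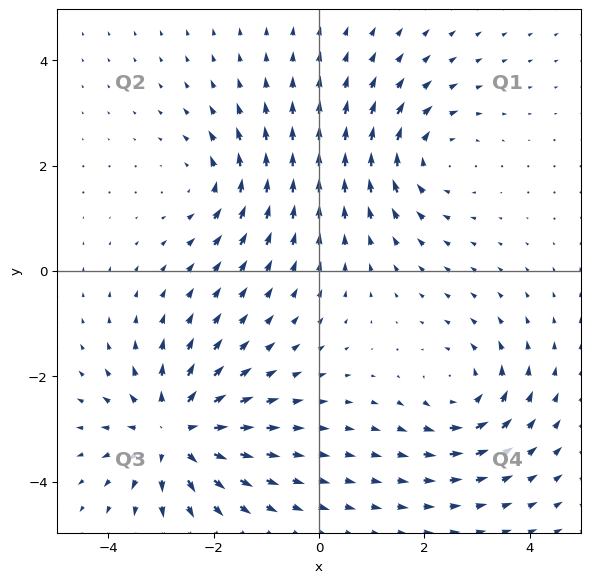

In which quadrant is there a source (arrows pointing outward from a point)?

Q3

The source sits at approximately (-2.8, -3.1), which lies in quadrant Q3. The divergence there is about +5, positive as expected for a source.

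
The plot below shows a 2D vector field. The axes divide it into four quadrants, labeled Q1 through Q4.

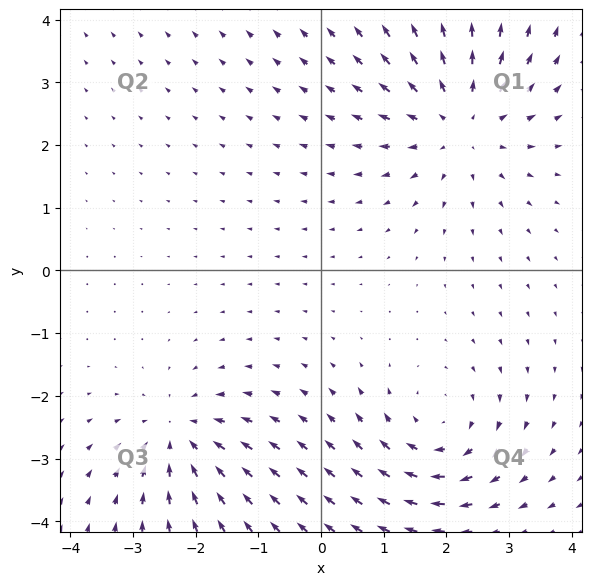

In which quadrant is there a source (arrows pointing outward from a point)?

Q1

The source sits at approximately (2.2, 2.4), which lies in quadrant Q1. The divergence there is about +4, positive as expected for a source.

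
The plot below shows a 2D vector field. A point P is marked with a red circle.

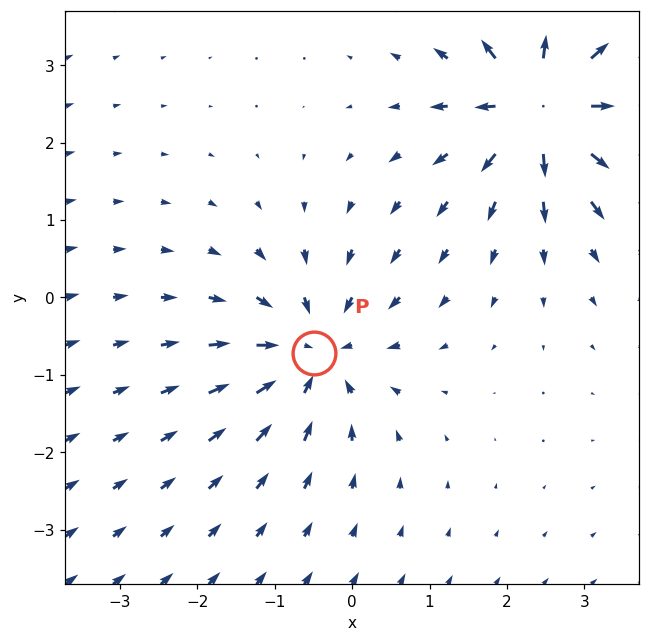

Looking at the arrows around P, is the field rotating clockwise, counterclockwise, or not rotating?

not rotating

Near P at (-0.5, -0.7) the arrows show no circulation. The curl there is ≈0.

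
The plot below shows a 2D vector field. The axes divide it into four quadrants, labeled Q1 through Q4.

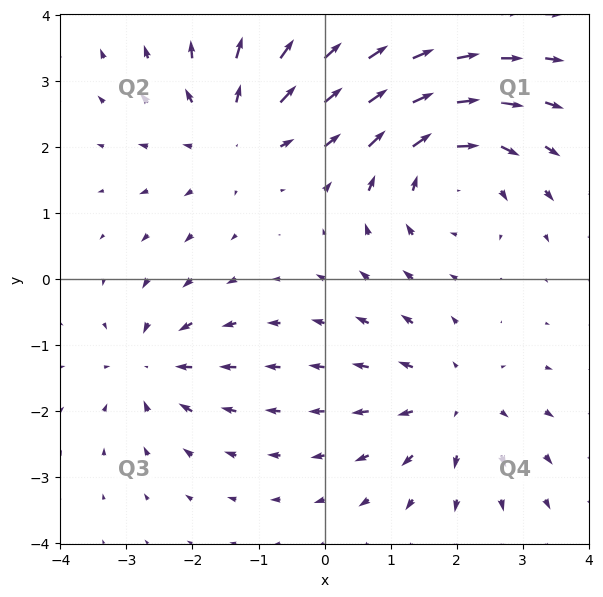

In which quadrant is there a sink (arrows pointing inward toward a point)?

Q3

The sink sits at approximately (-2.6, -1.3), which lies in quadrant Q3. The divergence there is about -3, negative as expected for a sink.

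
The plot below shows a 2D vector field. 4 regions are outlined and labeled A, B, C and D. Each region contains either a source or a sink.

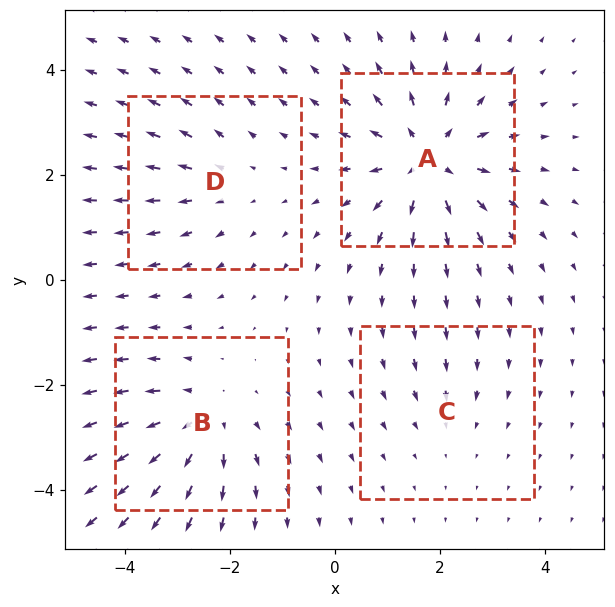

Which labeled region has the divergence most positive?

Divergence at each region's feature centre — A: about +7, B: about +5, C: about -2, D: about +3. Region A is most positive.

A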